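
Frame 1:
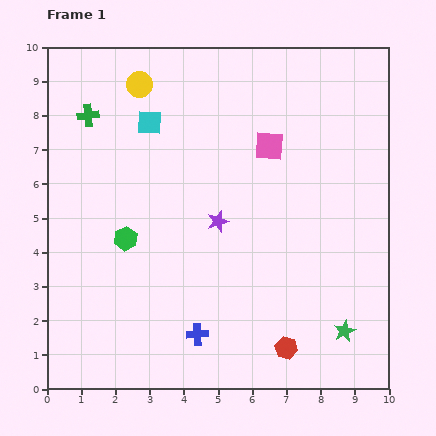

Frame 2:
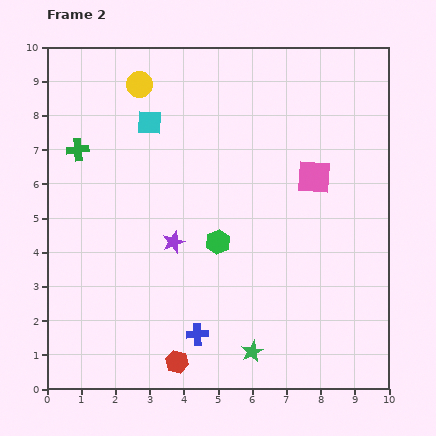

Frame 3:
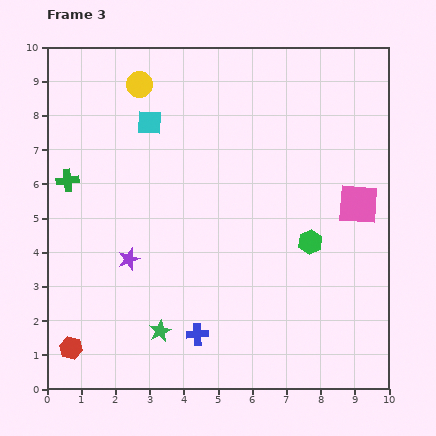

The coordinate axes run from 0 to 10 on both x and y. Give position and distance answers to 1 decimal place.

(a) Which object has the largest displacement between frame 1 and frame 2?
the red hexagon

(moved 3.2; next 2.8)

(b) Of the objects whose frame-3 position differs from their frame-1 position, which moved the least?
the green cross

(moved 2.0)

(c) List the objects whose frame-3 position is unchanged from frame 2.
the yellow circle, the cyan square, the blue cross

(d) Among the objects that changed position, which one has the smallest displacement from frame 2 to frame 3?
the green cross

(moved 0.9)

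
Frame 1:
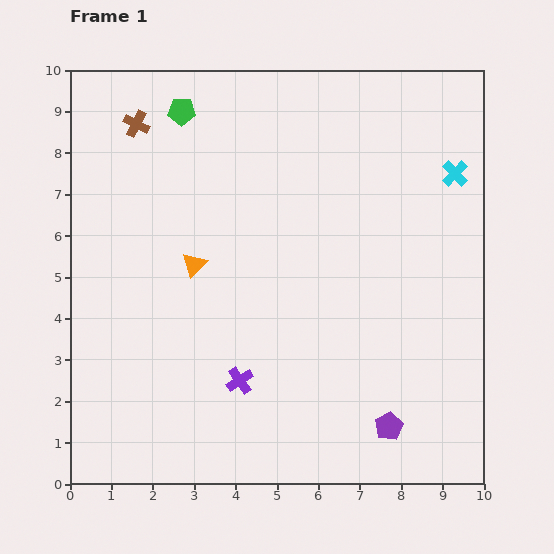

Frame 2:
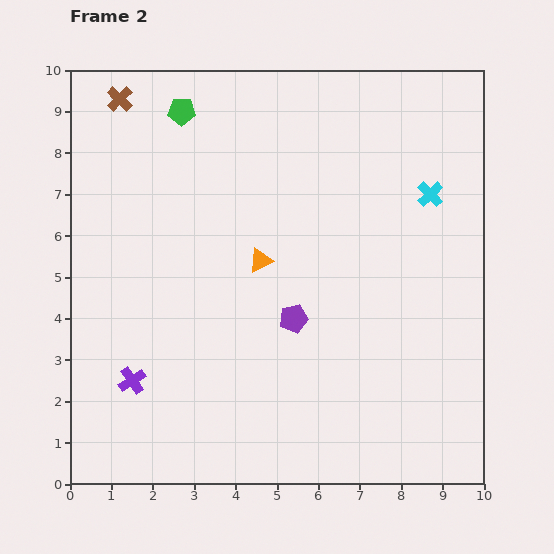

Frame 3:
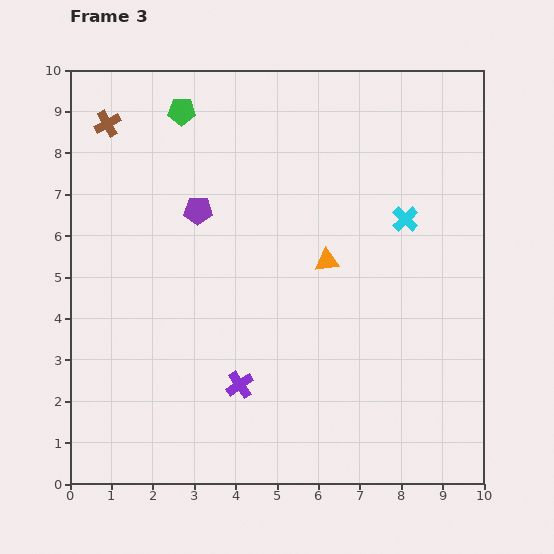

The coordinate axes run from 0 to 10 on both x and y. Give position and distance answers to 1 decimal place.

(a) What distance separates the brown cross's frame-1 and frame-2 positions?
0.7

The brown cross moved from (1.6, 8.7) to (1.2, 9.3), a distance of √(0.4² + 0.6²) ≈ 0.7.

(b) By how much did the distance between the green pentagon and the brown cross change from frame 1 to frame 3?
+0.7

Distance in frame 1: 1.1. Distance in frame 3: 1.8.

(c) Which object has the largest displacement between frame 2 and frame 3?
the purple pentagon

(moved 3.5; next 2.6)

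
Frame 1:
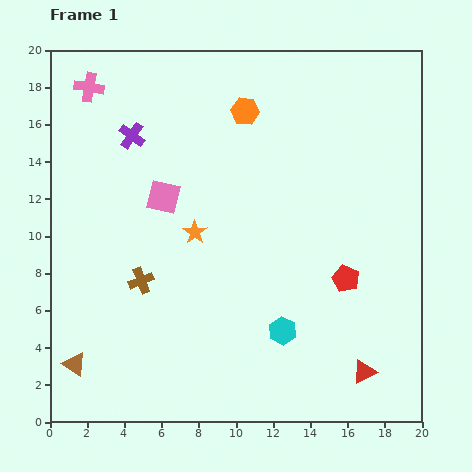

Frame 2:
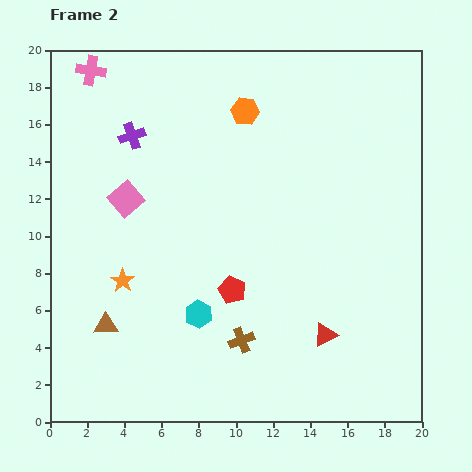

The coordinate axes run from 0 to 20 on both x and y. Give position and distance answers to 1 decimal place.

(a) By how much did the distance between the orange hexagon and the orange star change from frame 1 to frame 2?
+4.2

Distance in frame 1: 7.0. Distance in frame 2: 11.2.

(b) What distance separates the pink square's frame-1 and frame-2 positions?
2.0

The pink square moved from (6.1, 12.1) to (4.1, 12.0), a distance of √(2.0² + 0.1²) ≈ 2.0.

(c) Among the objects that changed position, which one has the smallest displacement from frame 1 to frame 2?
the pink cross

(moved 0.9)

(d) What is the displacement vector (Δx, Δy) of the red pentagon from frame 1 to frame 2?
(-6.1, -0.6)

The red pentagon was at (15.9, 7.7) in frame 1 and (9.8, 7.1) in frame 2.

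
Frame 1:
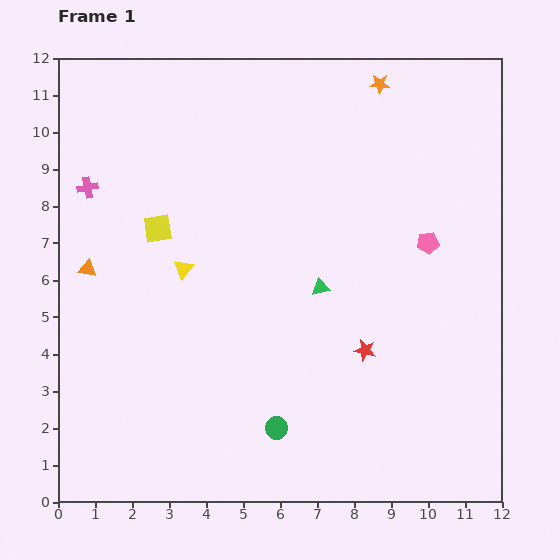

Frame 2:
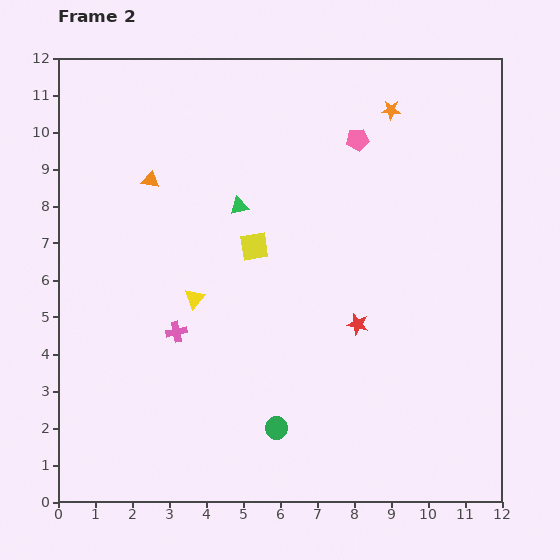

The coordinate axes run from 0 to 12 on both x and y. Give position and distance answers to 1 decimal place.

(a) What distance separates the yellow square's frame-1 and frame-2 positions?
2.6

The yellow square moved from (2.7, 7.4) to (5.3, 6.9), a distance of √(2.6² + 0.5²) ≈ 2.6.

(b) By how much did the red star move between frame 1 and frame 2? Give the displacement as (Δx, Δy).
(-0.2, 0.7)

The red star was at (8.3, 4.1) in frame 1 and (8.1, 4.8) in frame 2.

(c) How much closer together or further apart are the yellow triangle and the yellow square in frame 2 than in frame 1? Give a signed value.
+0.8

Distance in frame 1: 1.3. Distance in frame 2: 2.1.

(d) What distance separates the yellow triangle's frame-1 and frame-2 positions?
0.9

The yellow triangle moved from (3.4, 6.3) to (3.7, 5.5), a distance of √(0.3² + 0.8²) ≈ 0.9.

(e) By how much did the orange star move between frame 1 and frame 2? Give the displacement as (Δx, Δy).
(0.3, -0.7)

The orange star was at (8.7, 11.3) in frame 1 and (9.0, 10.6) in frame 2.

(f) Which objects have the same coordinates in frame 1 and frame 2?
the green circle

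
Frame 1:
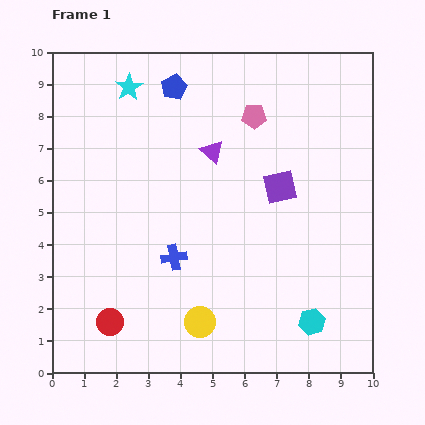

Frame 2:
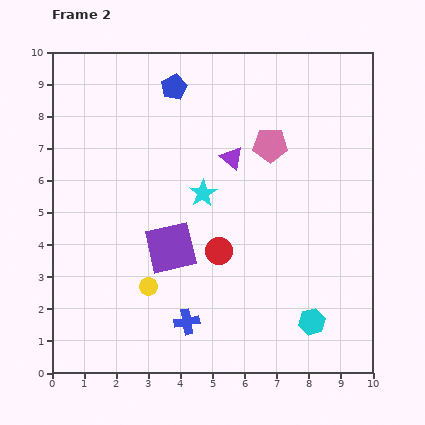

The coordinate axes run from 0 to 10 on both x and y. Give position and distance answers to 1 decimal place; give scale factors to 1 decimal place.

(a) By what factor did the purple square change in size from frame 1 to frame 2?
1.5×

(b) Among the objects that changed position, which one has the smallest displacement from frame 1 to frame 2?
the purple triangle

(moved 0.6)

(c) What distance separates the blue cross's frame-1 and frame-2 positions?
2.0

The blue cross moved from (3.8, 3.6) to (4.2, 1.6), a distance of √(0.4² + 2.0²) ≈ 2.0.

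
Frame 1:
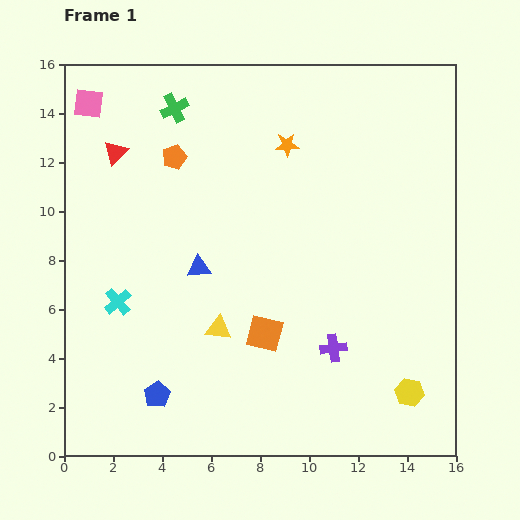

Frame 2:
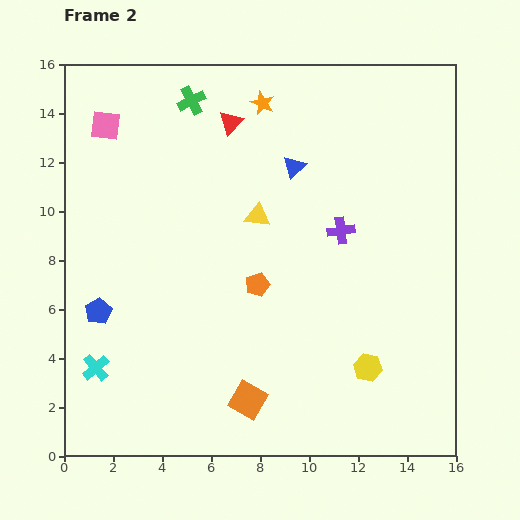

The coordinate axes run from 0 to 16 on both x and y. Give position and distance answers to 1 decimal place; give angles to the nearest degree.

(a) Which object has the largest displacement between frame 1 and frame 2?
the orange pentagon

(moved 6.2; next 5.7)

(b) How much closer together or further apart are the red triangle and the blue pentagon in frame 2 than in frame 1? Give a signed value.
-0.6

Distance in frame 1: 10.0. Distance in frame 2: 9.4.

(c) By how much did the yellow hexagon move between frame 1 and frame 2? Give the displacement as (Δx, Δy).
(-1.7, 1.0)

The yellow hexagon was at (14.1, 2.6) in frame 1 and (12.4, 3.6) in frame 2.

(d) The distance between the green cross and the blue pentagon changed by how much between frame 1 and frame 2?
-2.3

Distance in frame 1: 11.7. Distance in frame 2: 9.4.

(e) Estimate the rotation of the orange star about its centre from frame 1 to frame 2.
27° clockwise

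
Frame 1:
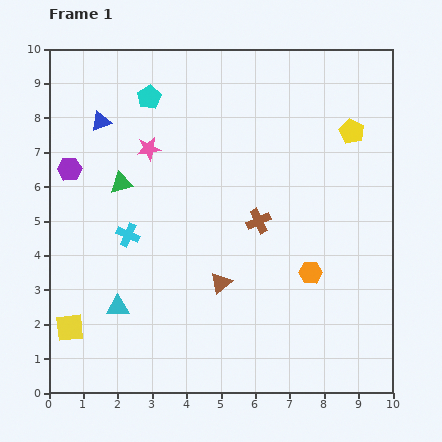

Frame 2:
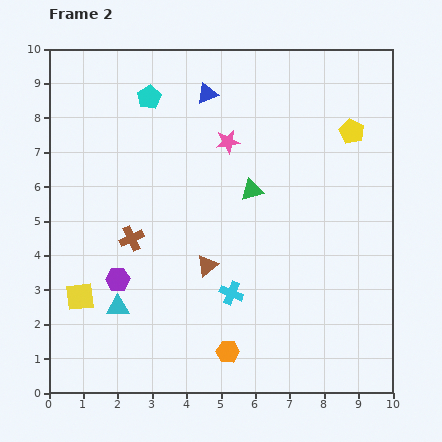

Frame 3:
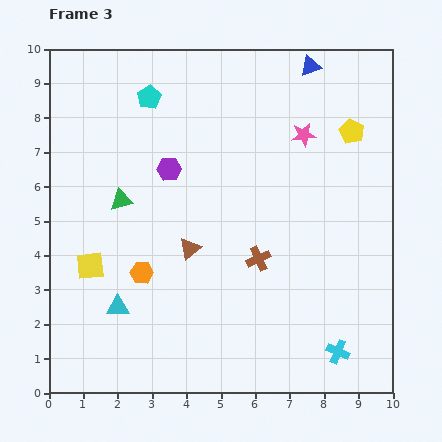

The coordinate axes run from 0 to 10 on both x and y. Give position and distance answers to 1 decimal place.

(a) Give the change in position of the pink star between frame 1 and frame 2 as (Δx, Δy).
(2.3, 0.2)

The pink star was at (2.9, 7.1) in frame 1 and (5.2, 7.3) in frame 2.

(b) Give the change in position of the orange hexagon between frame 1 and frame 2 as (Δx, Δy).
(-2.4, -2.3)

The orange hexagon was at (7.6, 3.5) in frame 1 and (5.2, 1.2) in frame 2.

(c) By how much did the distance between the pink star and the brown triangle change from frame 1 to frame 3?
+0.3

Distance in frame 1: 4.4. Distance in frame 3: 4.7.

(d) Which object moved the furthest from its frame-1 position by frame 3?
the cyan cross

(moved 7.0; next 6.3)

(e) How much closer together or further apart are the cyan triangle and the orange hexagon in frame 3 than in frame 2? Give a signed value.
-2.3

Distance in frame 2: 3.5. Distance in frame 3: 1.2.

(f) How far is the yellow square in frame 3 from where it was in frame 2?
0.9

The yellow square moved from (0.9, 2.8) to (1.2, 3.7), a distance of √(0.3² + 0.9²) ≈ 0.9.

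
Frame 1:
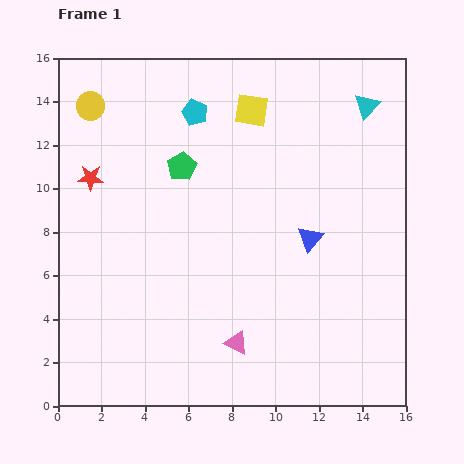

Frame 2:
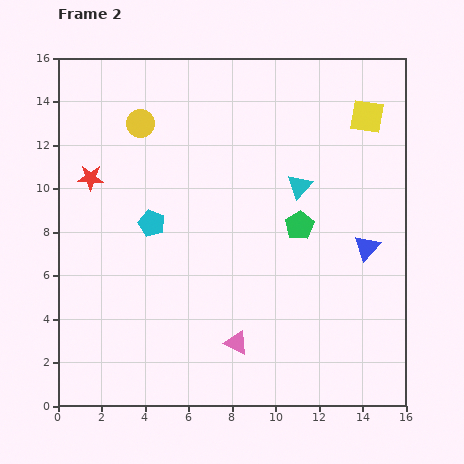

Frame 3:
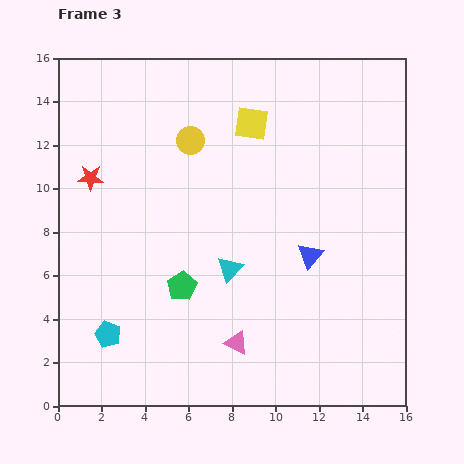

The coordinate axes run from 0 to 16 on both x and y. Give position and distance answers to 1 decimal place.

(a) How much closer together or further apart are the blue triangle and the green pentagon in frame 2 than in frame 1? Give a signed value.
-3.5

Distance in frame 1: 6.8. Distance in frame 2: 3.3.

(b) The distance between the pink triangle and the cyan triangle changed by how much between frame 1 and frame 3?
-9.0

Distance in frame 1: 12.4. Distance in frame 3: 3.4.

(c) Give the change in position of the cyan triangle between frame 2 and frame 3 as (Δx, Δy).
(-3.2, -3.8)

The cyan triangle was at (11.1, 10.1) in frame 2 and (7.9, 6.3) in frame 3.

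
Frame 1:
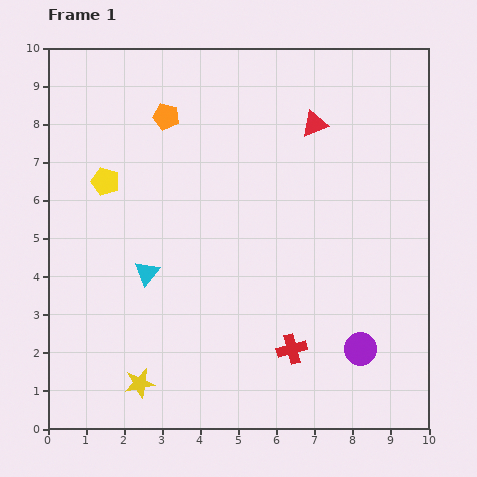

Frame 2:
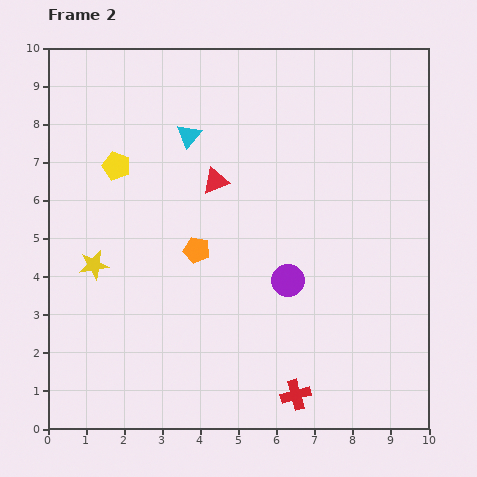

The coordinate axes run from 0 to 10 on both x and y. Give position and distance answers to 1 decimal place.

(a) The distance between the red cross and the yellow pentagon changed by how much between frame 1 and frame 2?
+1.0

Distance in frame 1: 6.6. Distance in frame 2: 7.6.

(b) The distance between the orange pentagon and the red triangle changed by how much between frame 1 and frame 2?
-2.0

Distance in frame 1: 3.9. Distance in frame 2: 1.9.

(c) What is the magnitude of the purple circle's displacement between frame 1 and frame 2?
2.6

The purple circle moved from (8.2, 2.1) to (6.3, 3.9), a distance of √(1.9² + 1.8²) ≈ 2.6.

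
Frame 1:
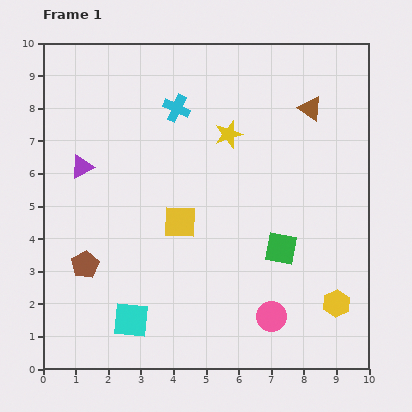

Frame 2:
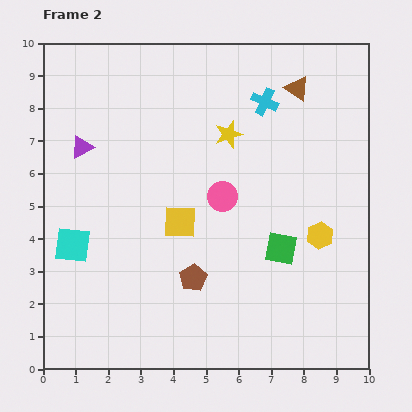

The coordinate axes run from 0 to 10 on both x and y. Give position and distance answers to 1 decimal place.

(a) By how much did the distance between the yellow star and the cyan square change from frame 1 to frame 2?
-0.5

Distance in frame 1: 6.4. Distance in frame 2: 5.9.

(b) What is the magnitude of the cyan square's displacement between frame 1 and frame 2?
2.9

The cyan square moved from (2.7, 1.5) to (0.9, 3.8), a distance of √(1.8² + 2.3²) ≈ 2.9.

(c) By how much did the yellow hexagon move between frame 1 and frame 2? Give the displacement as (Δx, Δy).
(-0.5, 2.1)

The yellow hexagon was at (9.0, 2.0) in frame 1 and (8.5, 4.1) in frame 2.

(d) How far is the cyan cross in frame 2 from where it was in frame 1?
2.7

The cyan cross moved from (4.1, 8.0) to (6.8, 8.2), a distance of √(2.7² + 0.2²) ≈ 2.7.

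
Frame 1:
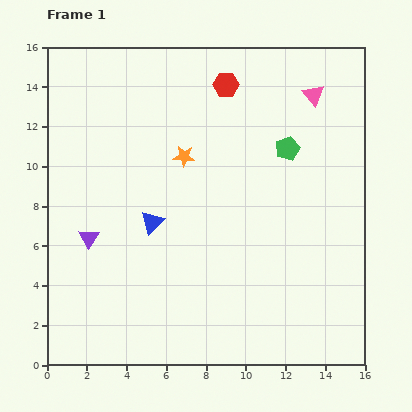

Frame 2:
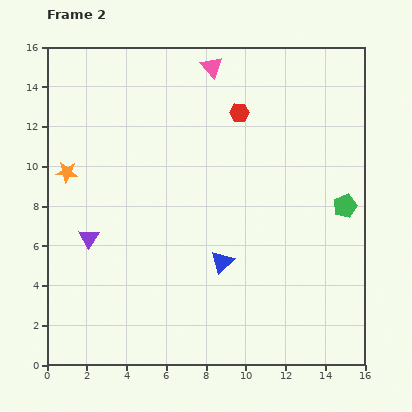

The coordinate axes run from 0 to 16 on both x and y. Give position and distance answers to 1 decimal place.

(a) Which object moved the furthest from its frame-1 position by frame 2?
the orange star

(moved 6.0; next 5.3)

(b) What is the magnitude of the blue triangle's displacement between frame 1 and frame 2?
4.0

The blue triangle moved from (5.3, 7.2) to (8.8, 5.2), a distance of √(3.5² + 2.0²) ≈ 4.0.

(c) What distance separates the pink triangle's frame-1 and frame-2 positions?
5.3

The pink triangle moved from (13.4, 13.6) to (8.3, 15.0), a distance of √(5.1² + 1.4²) ≈ 5.3.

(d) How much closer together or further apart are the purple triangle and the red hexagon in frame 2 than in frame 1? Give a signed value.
-0.4

Distance in frame 1: 10.3. Distance in frame 2: 9.9.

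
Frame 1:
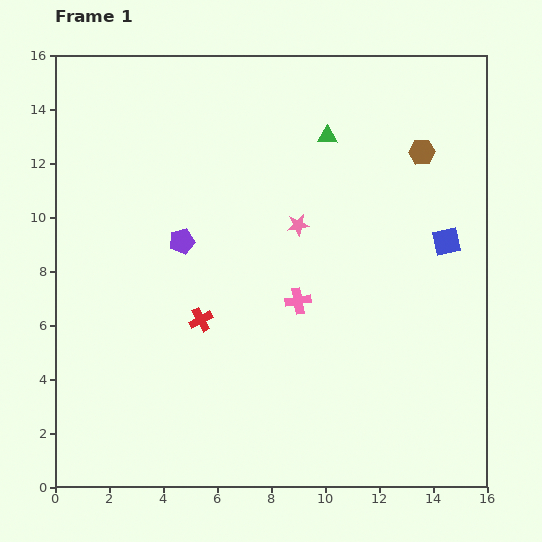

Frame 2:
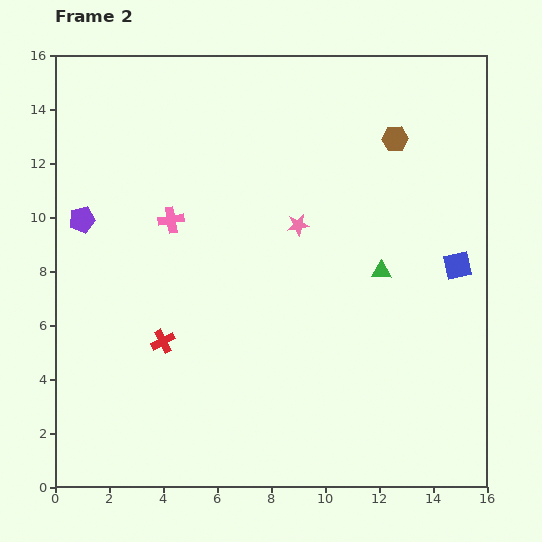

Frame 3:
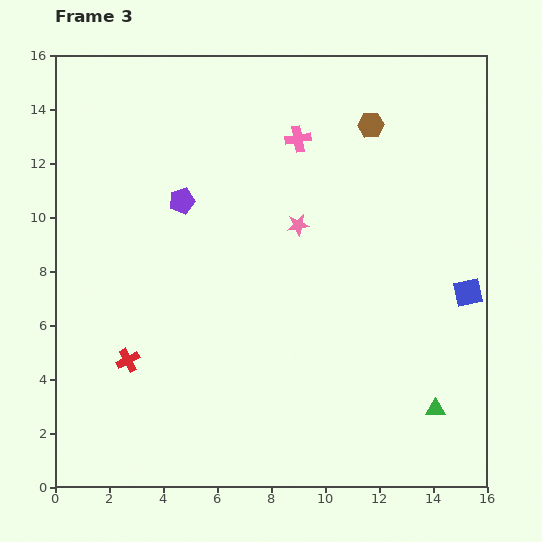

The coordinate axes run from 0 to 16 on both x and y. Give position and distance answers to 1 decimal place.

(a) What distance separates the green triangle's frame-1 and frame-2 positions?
5.4

The green triangle moved from (10.1, 13.0) to (12.1, 8.0), a distance of √(2.0² + 5.0²) ≈ 5.4.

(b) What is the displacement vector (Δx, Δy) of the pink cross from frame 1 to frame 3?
(0.0, 6.0)

The pink cross was at (9.0, 6.9) in frame 1 and (9.0, 12.9) in frame 3.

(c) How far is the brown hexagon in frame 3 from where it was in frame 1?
2.1

The brown hexagon moved from (13.6, 12.4) to (11.7, 13.4), a distance of √(1.9² + 1.0²) ≈ 2.1.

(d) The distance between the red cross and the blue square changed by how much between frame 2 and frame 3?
+1.5

Distance in frame 2: 11.3. Distance in frame 3: 12.8.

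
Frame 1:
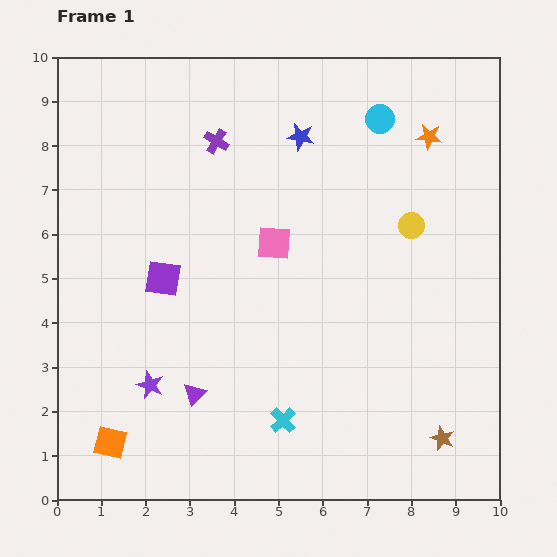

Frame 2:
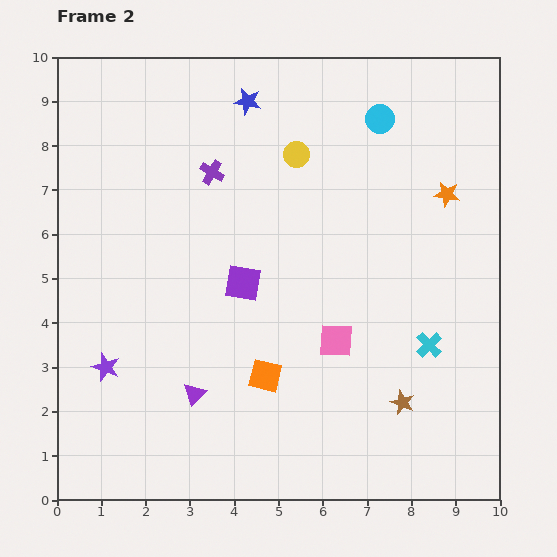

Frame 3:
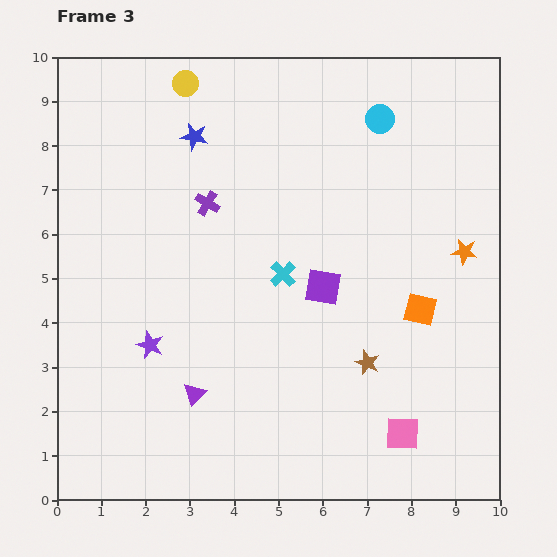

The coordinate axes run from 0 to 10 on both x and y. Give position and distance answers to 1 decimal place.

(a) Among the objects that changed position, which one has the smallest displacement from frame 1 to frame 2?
the purple cross

(moved 0.7)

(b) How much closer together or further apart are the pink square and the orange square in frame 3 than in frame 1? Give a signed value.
-3.0

Distance in frame 1: 5.8. Distance in frame 3: 2.8.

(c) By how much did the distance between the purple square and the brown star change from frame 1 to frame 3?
-5.3

Distance in frame 1: 7.3. Distance in frame 3: 2.0.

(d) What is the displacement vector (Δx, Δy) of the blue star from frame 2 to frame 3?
(-1.2, -0.8)

The blue star was at (4.3, 9.0) in frame 2 and (3.1, 8.2) in frame 3.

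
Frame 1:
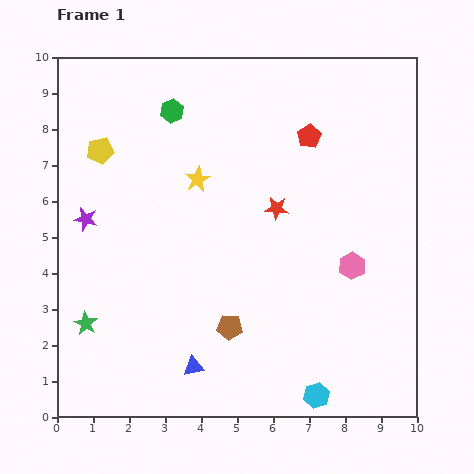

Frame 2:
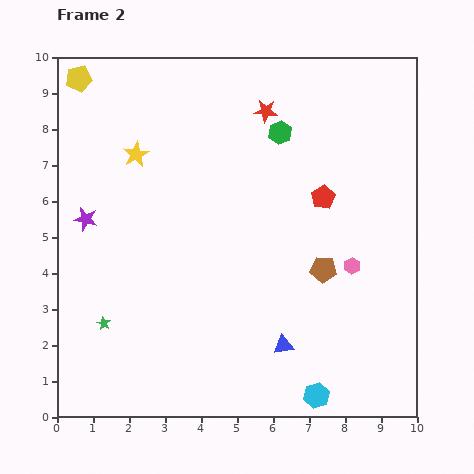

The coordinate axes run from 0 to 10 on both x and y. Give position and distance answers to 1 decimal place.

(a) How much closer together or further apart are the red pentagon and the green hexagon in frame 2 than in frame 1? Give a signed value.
-1.7

Distance in frame 1: 3.9. Distance in frame 2: 2.2.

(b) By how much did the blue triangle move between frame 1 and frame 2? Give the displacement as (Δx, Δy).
(2.5, 0.6)

The blue triangle was at (3.8, 1.4) in frame 1 and (6.3, 2.0) in frame 2.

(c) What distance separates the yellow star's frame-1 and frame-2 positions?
1.8

The yellow star moved from (3.9, 6.6) to (2.2, 7.3), a distance of √(1.7² + 0.7²) ≈ 1.8.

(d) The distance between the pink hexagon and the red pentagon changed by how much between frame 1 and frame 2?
-1.7

Distance in frame 1: 3.8. Distance in frame 2: 2.1.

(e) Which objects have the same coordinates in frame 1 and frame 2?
the pink hexagon, the cyan hexagon, the purple star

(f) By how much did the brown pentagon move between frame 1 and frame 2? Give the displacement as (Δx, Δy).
(2.6, 1.6)

The brown pentagon was at (4.8, 2.5) in frame 1 and (7.4, 4.1) in frame 2.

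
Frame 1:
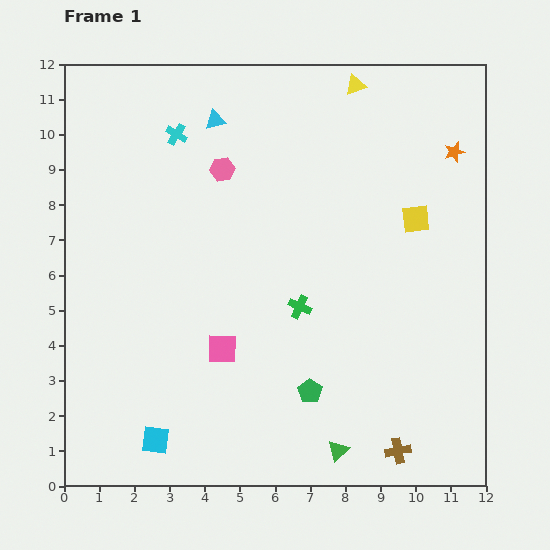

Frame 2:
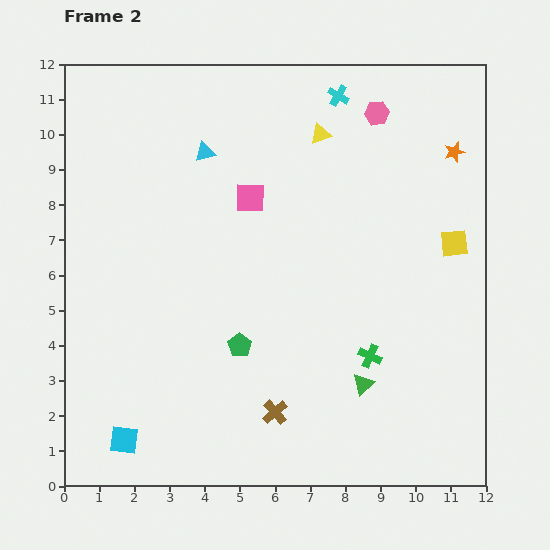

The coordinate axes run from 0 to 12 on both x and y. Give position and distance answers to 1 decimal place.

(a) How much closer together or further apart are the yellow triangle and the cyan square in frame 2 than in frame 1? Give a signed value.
-1.3

Distance in frame 1: 11.6. Distance in frame 2: 10.3.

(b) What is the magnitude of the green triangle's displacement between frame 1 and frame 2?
2.0

The green triangle moved from (7.8, 1.0) to (8.5, 2.9), a distance of √(0.7² + 1.9²) ≈ 2.0.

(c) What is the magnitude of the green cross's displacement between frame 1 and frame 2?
2.4

The green cross moved from (6.7, 5.1) to (8.7, 3.7), a distance of √(2.0² + 1.4²) ≈ 2.4.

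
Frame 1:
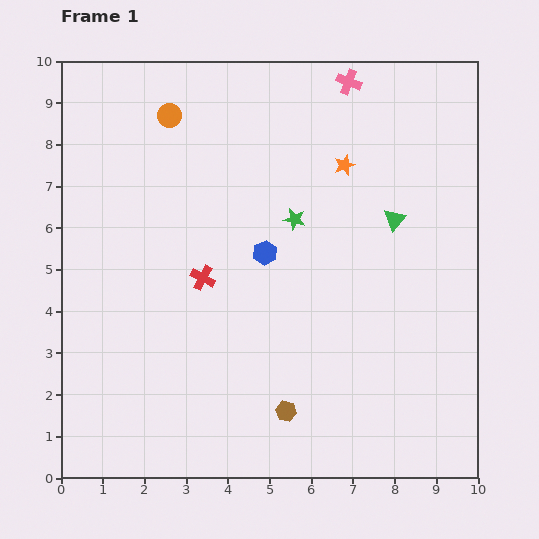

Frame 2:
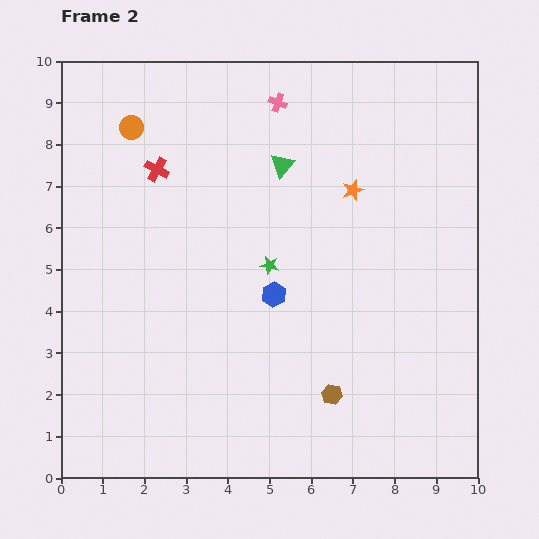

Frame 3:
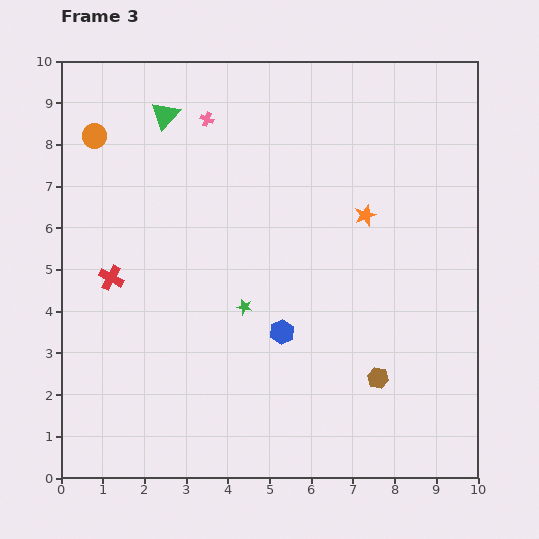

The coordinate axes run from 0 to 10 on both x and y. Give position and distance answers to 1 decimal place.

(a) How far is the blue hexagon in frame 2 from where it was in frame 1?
1.0

The blue hexagon moved from (4.9, 5.4) to (5.1, 4.4), a distance of √(0.2² + 1.0²) ≈ 1.0.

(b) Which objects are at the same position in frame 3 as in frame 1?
none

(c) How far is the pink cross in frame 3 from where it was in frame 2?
1.7

The pink cross moved from (5.2, 9.0) to (3.5, 8.6), a distance of √(1.7² + 0.4²) ≈ 1.7.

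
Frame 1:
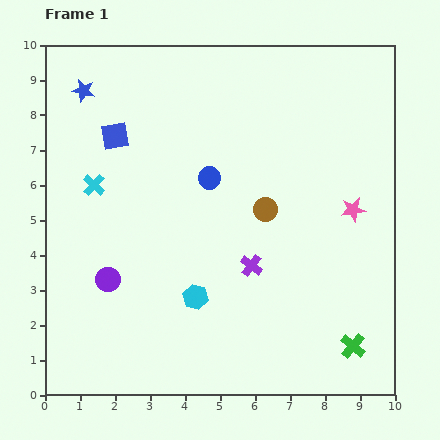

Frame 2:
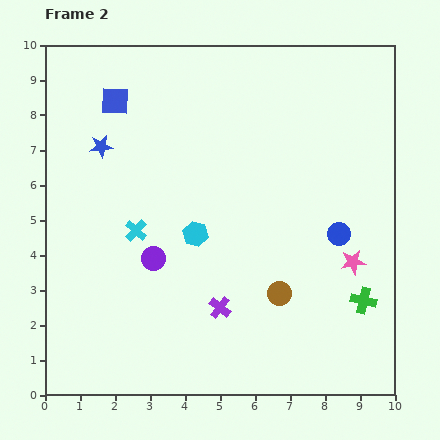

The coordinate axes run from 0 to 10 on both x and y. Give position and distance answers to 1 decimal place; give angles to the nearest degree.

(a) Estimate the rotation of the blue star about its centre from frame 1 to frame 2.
22° counter-clockwise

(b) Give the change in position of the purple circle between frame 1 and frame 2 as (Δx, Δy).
(1.3, 0.6)

The purple circle was at (1.8, 3.3) in frame 1 and (3.1, 3.9) in frame 2.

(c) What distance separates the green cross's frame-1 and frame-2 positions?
1.3

The green cross moved from (8.8, 1.4) to (9.1, 2.7), a distance of √(0.3² + 1.3²) ≈ 1.3.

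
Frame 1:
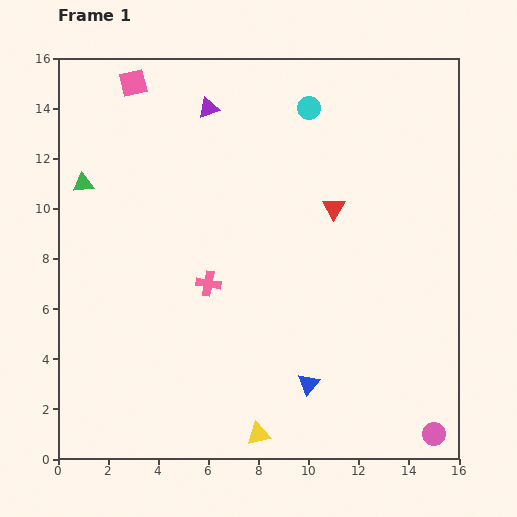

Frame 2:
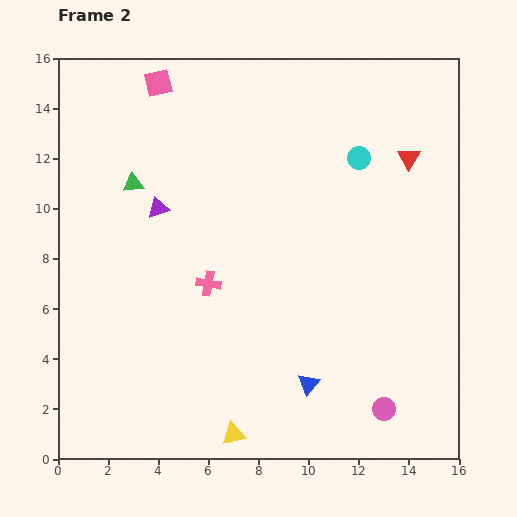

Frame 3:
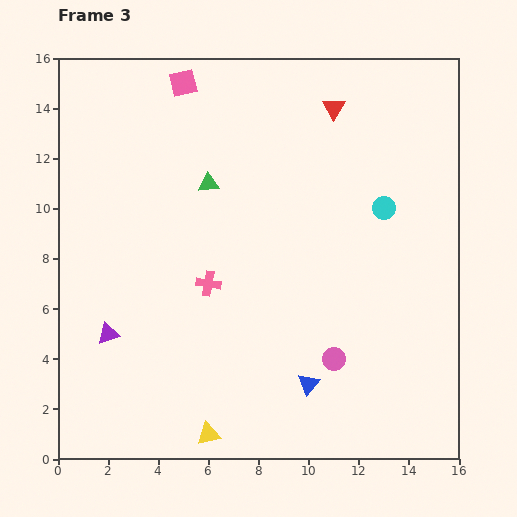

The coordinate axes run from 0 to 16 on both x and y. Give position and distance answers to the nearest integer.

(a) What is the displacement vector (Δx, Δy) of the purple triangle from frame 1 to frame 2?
(-2, -4)

The purple triangle was at (6, 14) in frame 1 and (4, 10) in frame 2.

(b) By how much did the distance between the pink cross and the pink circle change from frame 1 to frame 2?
-2

Distance in frame 1: 11. Distance in frame 2: 9.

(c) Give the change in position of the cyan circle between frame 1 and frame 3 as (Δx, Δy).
(3, -4)

The cyan circle was at (10, 14) in frame 1 and (13, 10) in frame 3.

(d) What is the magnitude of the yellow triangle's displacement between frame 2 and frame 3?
1

The yellow triangle moved from (7, 1) to (6, 1), a distance of √(1² + 0²) ≈ 1.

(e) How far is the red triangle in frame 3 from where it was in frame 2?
4

The red triangle moved from (14, 12) to (11, 14), a distance of √(3² + 2²) ≈ 4.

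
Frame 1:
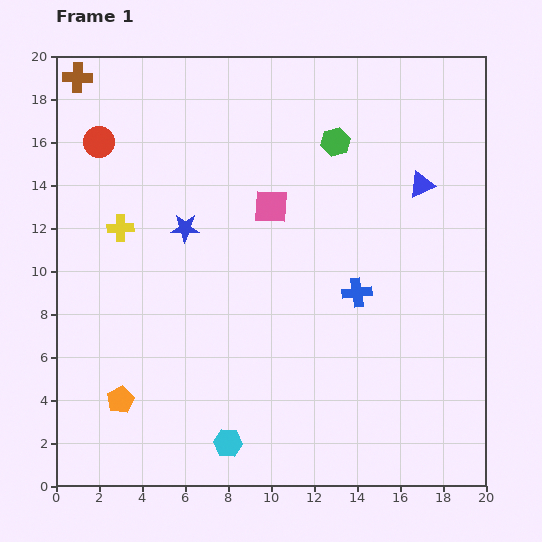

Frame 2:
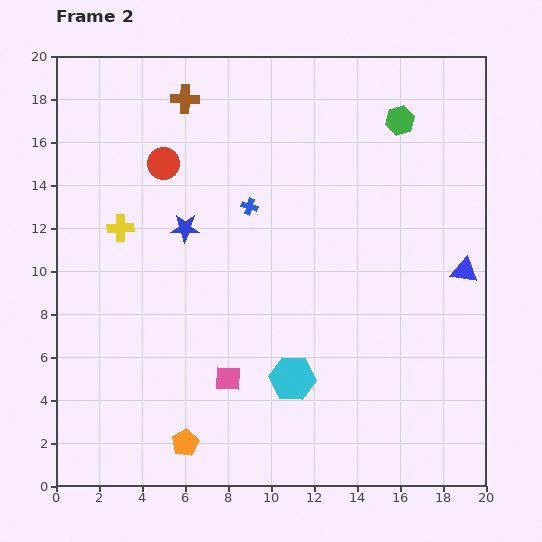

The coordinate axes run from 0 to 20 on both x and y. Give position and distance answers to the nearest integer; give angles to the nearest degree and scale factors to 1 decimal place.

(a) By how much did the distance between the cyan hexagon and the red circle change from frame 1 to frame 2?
-3

Distance in frame 1: 15. Distance in frame 2: 12.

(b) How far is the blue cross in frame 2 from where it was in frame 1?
6

The blue cross moved from (14, 9) to (9, 13), a distance of √(5² + 4²) ≈ 6.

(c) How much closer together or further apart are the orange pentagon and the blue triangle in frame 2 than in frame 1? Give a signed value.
-2

Distance in frame 1: 17. Distance in frame 2: 15.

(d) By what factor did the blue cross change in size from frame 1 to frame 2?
0.6×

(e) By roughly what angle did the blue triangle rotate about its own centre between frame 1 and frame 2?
34° clockwise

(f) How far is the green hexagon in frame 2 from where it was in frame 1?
3

The green hexagon moved from (13, 16) to (16, 17), a distance of √(3² + 1²) ≈ 3.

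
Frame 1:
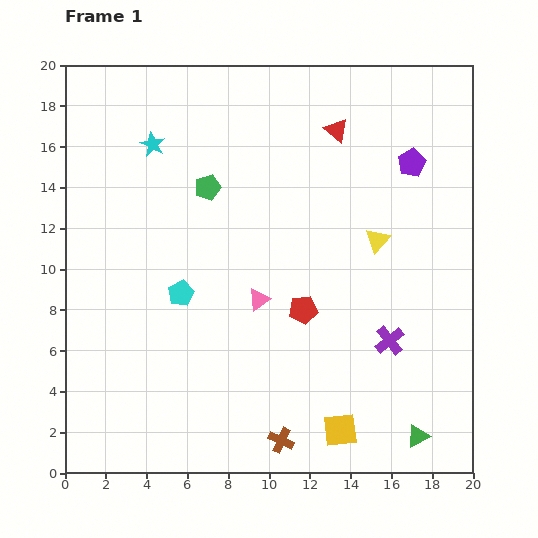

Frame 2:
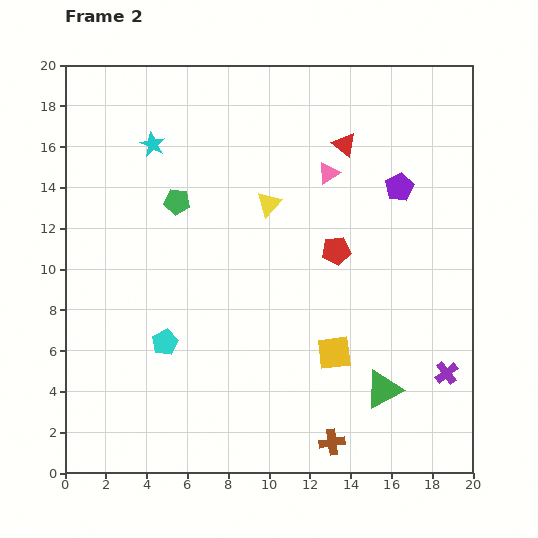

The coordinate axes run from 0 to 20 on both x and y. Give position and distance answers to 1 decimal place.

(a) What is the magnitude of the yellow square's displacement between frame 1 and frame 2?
3.8

The yellow square moved from (13.5, 2.1) to (13.2, 5.9), a distance of √(0.3² + 3.8²) ≈ 3.8.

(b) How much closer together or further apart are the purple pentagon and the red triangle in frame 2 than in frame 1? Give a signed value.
-0.6

Distance in frame 1: 4.0. Distance in frame 2: 3.4.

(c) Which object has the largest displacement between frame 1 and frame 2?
the pink triangle

(moved 7.1; next 5.6)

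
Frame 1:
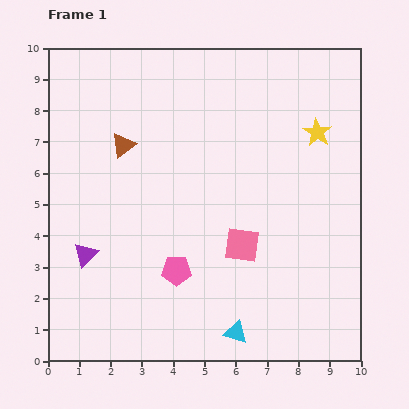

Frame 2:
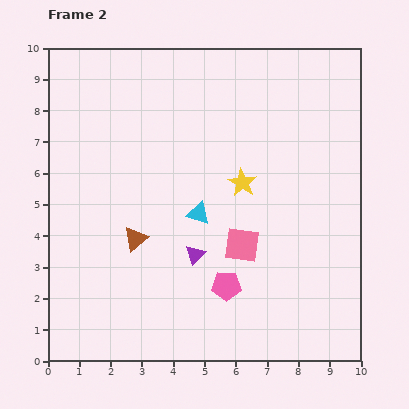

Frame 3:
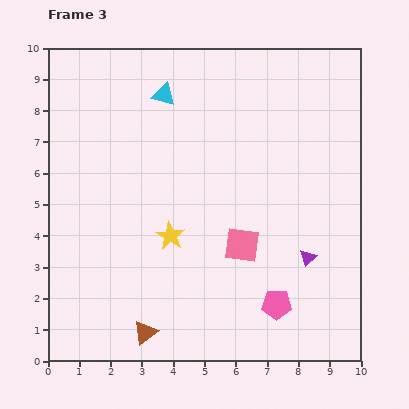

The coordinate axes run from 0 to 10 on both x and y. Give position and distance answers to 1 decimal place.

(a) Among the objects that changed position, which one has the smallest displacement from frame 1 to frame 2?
the pink pentagon

(moved 1.7)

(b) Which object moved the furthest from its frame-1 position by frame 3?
the cyan triangle

(moved 7.9; next 7.1)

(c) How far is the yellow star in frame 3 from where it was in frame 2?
2.9

The yellow star moved from (6.2, 5.7) to (3.9, 4.0), a distance of √(2.3² + 1.7²) ≈ 2.9.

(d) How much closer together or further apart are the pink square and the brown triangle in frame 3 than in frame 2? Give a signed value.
+0.8

Distance in frame 2: 3.4. Distance in frame 3: 4.2.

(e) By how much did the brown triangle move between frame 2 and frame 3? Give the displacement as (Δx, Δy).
(0.3, -3.0)

The brown triangle was at (2.8, 3.9) in frame 2 and (3.1, 0.9) in frame 3.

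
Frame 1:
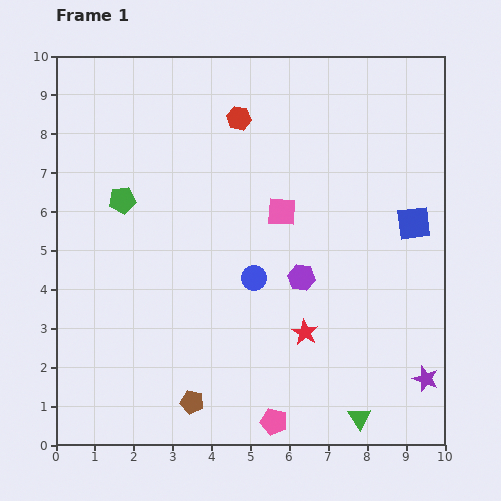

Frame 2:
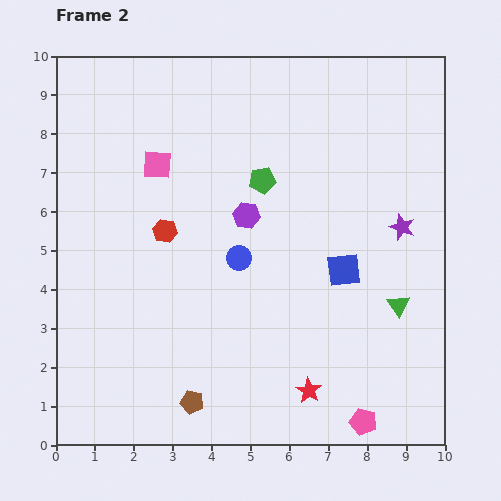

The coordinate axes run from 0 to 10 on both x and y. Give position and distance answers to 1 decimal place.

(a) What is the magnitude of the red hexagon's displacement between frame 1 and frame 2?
3.5

The red hexagon moved from (4.7, 8.4) to (2.8, 5.5), a distance of √(1.9² + 2.9²) ≈ 3.5.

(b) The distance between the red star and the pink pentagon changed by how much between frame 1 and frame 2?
-0.8

Distance in frame 1: 2.4. Distance in frame 2: 1.6.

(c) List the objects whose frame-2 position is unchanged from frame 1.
the brown pentagon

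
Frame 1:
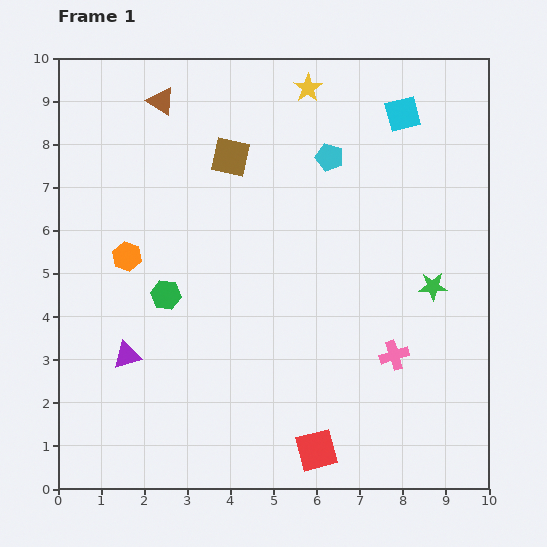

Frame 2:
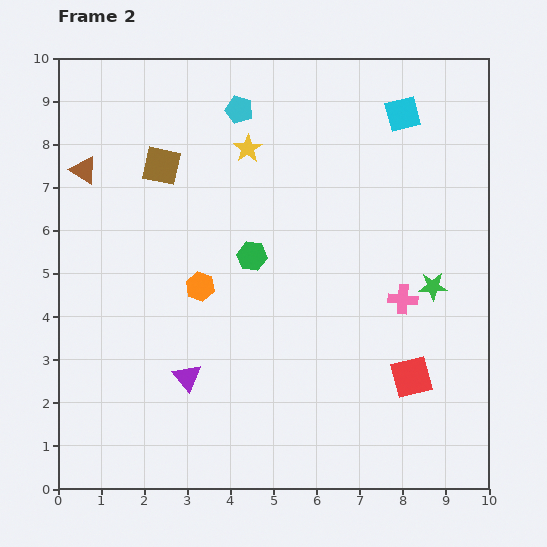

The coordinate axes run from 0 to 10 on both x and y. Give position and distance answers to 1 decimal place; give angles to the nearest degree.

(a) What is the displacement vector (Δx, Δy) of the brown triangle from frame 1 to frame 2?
(-1.8, -1.6)

The brown triangle was at (2.4, 9.0) in frame 1 and (0.6, 7.4) in frame 2.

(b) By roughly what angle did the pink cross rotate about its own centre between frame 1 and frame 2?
22° clockwise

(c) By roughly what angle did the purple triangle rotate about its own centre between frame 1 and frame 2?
53° counter-clockwise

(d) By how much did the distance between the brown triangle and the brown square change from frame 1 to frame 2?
-0.3

Distance in frame 1: 2.1. Distance in frame 2: 1.8.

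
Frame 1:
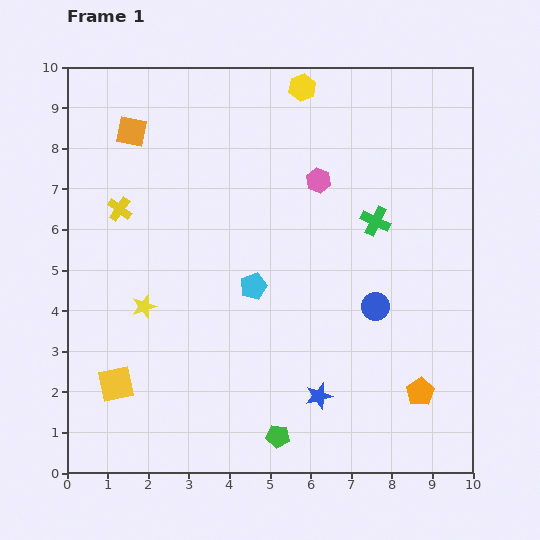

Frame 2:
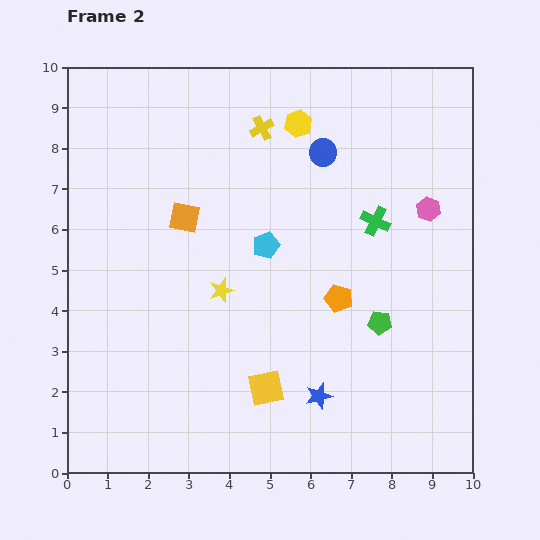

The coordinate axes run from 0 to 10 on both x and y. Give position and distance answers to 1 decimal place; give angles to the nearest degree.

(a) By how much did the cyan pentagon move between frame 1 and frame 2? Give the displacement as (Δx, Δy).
(0.3, 1.0)

The cyan pentagon was at (4.6, 4.6) in frame 1 and (4.9, 5.6) in frame 2.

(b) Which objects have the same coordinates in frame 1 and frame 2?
the blue star, the green cross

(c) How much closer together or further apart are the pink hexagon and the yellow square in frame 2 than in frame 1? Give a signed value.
-1.2

Distance in frame 1: 7.1. Distance in frame 2: 5.9.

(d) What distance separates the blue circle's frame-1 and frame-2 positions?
4.0

The blue circle moved from (7.6, 4.1) to (6.3, 7.9), a distance of √(1.3² + 3.8²) ≈ 4.0.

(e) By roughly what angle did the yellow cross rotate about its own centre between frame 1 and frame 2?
26° clockwise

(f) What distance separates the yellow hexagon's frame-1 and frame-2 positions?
0.9

The yellow hexagon moved from (5.8, 9.5) to (5.7, 8.6), a distance of √(0.1² + 0.9²) ≈ 0.9.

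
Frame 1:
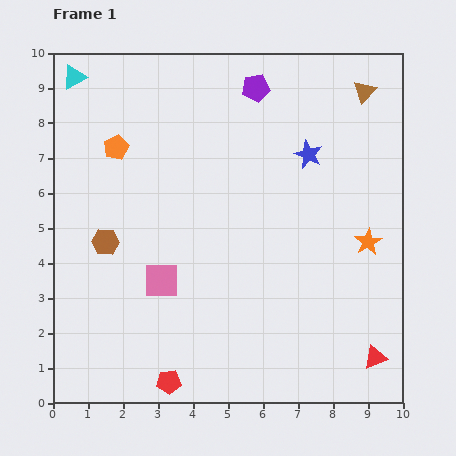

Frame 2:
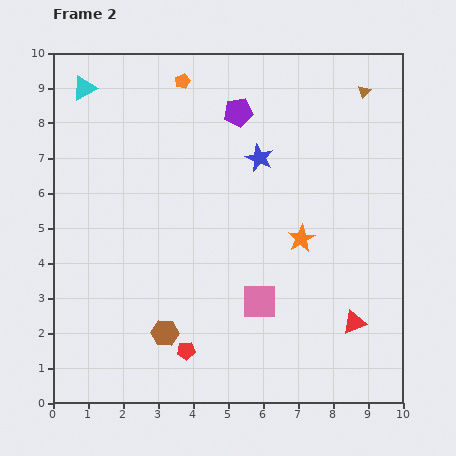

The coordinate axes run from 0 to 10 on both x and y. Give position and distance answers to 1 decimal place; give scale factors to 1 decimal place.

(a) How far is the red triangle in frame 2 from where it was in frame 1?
1.2

The red triangle moved from (9.2, 1.3) to (8.6, 2.3), a distance of √(0.6² + 1.0²) ≈ 1.2.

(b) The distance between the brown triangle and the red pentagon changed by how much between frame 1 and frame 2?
-1.0

Distance in frame 1: 10.0. Distance in frame 2: 9.0.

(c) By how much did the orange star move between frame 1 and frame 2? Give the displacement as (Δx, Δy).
(-1.9, 0.1)

The orange star was at (9.0, 4.6) in frame 1 and (7.1, 4.7) in frame 2.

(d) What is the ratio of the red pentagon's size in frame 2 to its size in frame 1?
0.7×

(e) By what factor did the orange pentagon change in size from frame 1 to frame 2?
0.6×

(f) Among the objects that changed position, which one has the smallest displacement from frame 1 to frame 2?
the cyan triangle

(moved 0.4)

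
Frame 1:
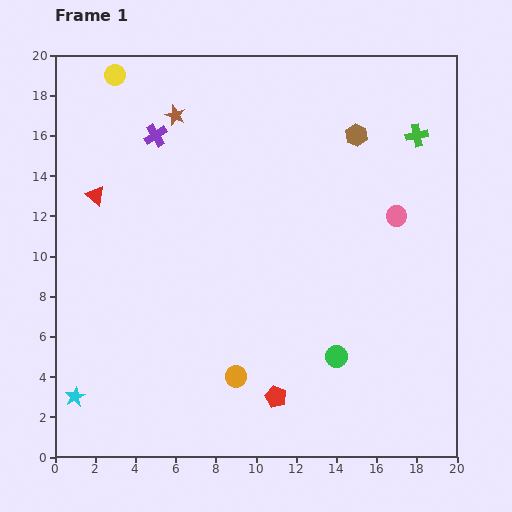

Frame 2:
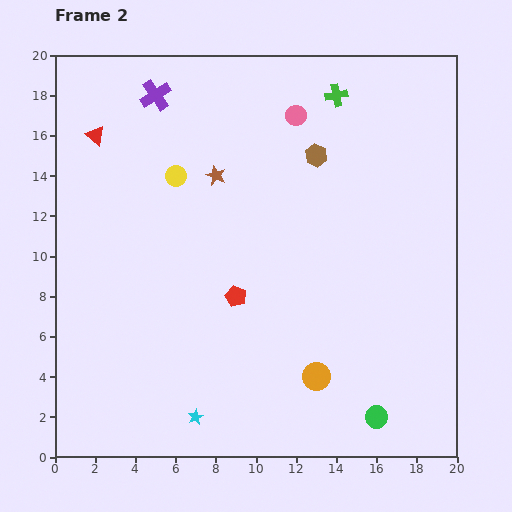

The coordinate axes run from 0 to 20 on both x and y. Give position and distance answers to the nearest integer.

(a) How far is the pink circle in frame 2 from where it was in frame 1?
7

The pink circle moved from (17, 12) to (12, 17), a distance of √(5² + 5²) ≈ 7.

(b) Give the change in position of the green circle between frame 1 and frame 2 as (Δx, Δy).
(2, -3)

The green circle was at (14, 5) in frame 1 and (16, 2) in frame 2.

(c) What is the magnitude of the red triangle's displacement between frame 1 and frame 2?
3

The red triangle moved from (2, 13) to (2, 16), a distance of √(0² + 3²) ≈ 3.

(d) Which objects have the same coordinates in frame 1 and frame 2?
none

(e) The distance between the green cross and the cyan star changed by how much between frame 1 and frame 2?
-4

Distance in frame 1: 21. Distance in frame 2: 17.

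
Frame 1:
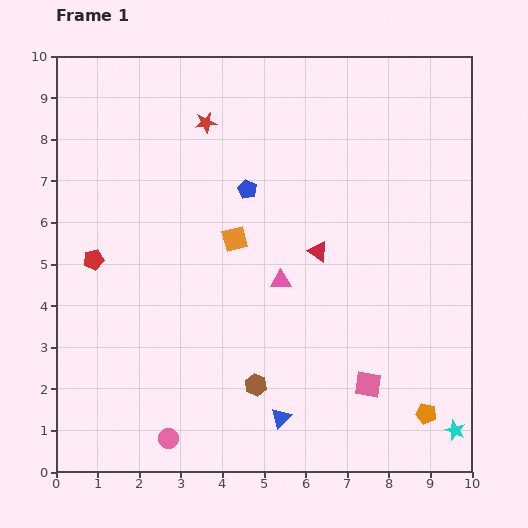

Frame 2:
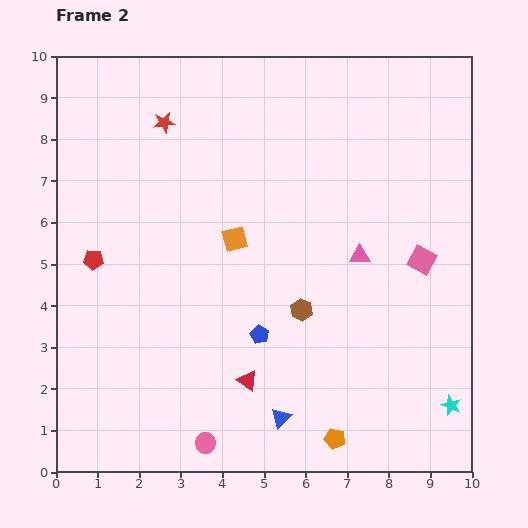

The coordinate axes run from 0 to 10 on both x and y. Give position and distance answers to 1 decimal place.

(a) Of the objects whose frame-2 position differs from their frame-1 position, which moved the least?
the cyan star

(moved 0.6)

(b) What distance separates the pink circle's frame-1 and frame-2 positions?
0.9

The pink circle moved from (2.7, 0.8) to (3.6, 0.7), a distance of √(0.9² + 0.1²) ≈ 0.9.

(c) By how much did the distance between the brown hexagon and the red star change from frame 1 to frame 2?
-0.8

Distance in frame 1: 6.4. Distance in frame 2: 5.6.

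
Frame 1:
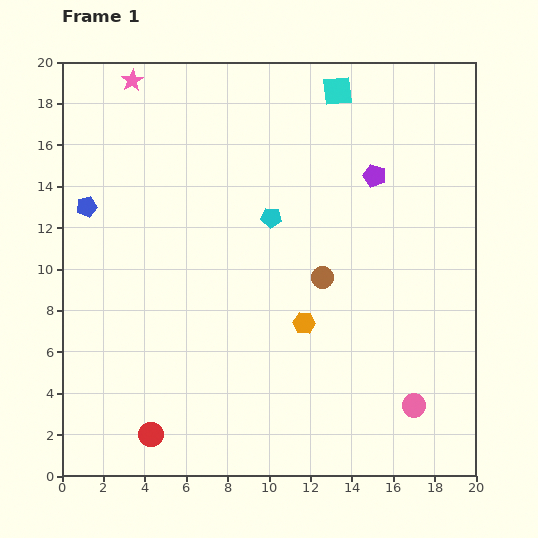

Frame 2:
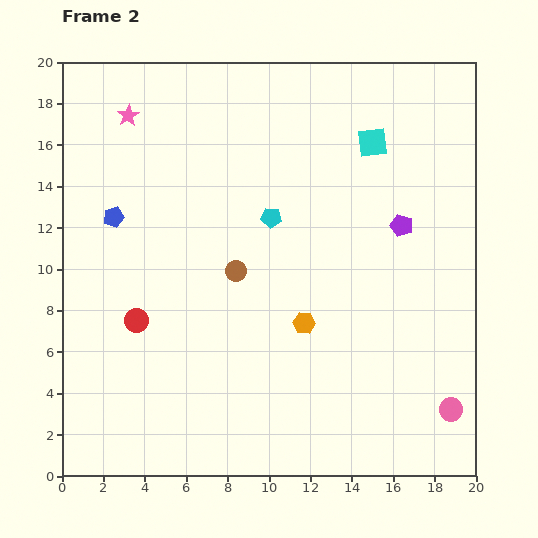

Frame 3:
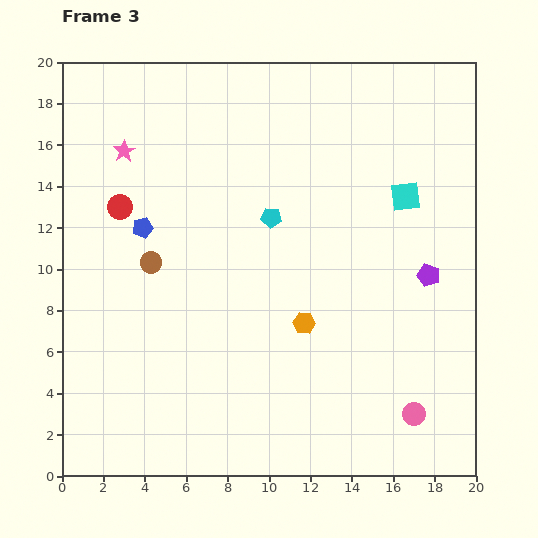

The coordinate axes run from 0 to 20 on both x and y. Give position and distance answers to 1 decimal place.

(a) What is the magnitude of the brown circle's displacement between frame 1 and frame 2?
4.2

The brown circle moved from (12.6, 9.6) to (8.4, 9.9), a distance of √(4.2² + 0.3²) ≈ 4.2.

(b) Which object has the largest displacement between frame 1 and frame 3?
the red circle

(moved 11.1; next 8.3)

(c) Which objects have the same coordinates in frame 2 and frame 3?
the cyan pentagon, the orange hexagon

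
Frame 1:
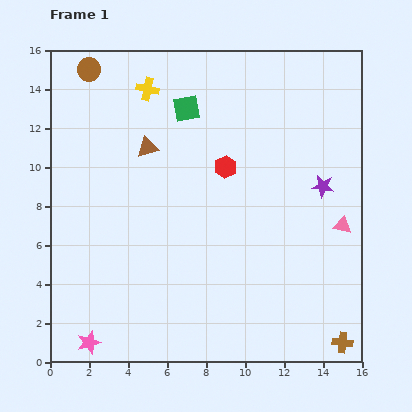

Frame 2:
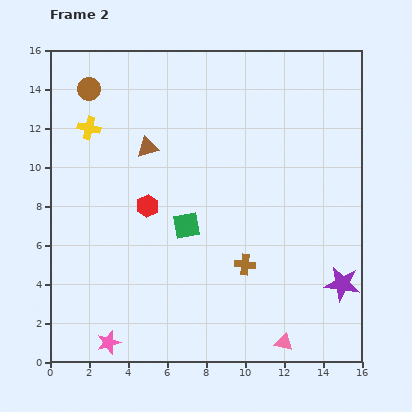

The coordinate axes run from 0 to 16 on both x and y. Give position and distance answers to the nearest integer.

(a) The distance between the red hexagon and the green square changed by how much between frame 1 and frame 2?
-2

Distance in frame 1: 4. Distance in frame 2: 2.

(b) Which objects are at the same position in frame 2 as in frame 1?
the brown triangle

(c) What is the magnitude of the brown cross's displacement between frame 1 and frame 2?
6

The brown cross moved from (15, 1) to (10, 5), a distance of √(5² + 4²) ≈ 6.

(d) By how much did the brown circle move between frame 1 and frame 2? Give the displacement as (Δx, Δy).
(0, -1)

The brown circle was at (2, 15) in frame 1 and (2, 14) in frame 2.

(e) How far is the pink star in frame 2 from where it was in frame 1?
1

The pink star moved from (2, 1) to (3, 1), a distance of √(1² + 0²) ≈ 1.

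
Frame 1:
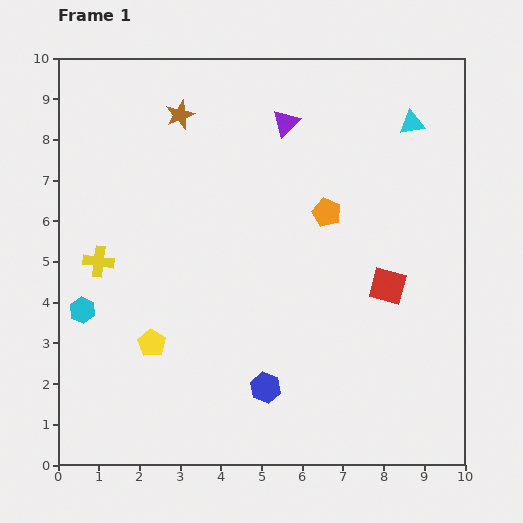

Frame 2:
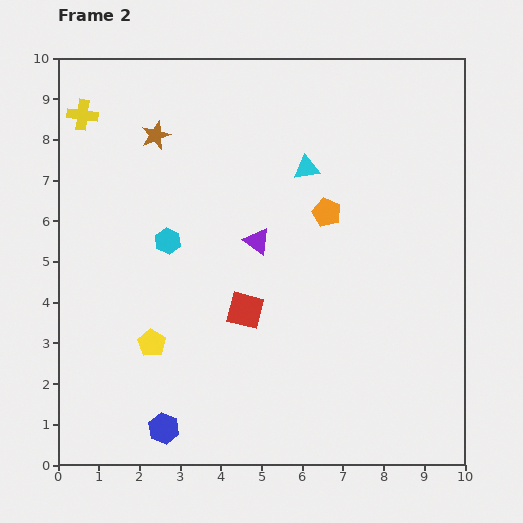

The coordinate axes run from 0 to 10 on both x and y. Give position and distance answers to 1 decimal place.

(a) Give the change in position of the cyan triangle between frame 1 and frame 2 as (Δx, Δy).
(-2.6, -1.1)

The cyan triangle was at (8.7, 8.4) in frame 1 and (6.1, 7.3) in frame 2.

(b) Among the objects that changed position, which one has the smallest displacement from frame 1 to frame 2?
the brown star

(moved 0.8)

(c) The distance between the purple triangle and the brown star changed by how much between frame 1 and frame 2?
+1.0

Distance in frame 1: 2.6. Distance in frame 2: 3.6.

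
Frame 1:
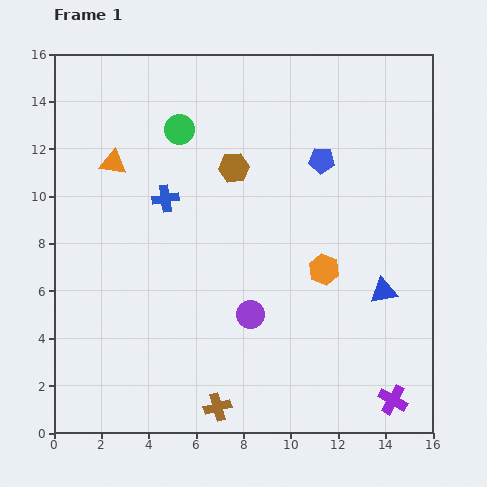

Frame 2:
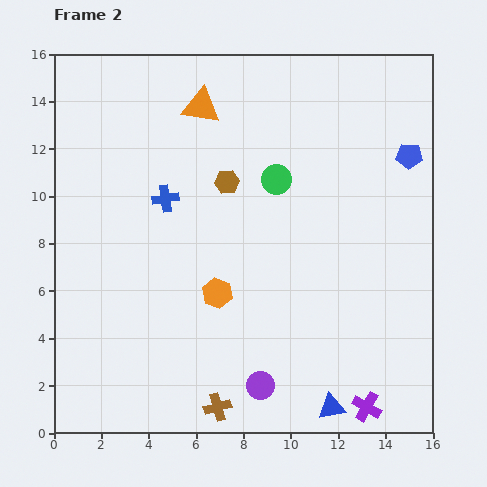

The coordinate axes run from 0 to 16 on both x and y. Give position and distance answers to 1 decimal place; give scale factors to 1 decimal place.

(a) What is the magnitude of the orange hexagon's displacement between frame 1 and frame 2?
4.6

The orange hexagon moved from (11.4, 6.9) to (6.9, 5.9), a distance of √(4.5² + 1.0²) ≈ 4.6.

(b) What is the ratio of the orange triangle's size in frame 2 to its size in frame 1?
1.4×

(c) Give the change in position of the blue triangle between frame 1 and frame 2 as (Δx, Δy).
(-2.2, -4.9)

The blue triangle was at (13.9, 6.0) in frame 1 and (11.7, 1.1) in frame 2.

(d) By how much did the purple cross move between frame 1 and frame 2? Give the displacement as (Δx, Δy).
(-1.1, -0.3)

The purple cross was at (14.3, 1.4) in frame 1 and (13.2, 1.1) in frame 2.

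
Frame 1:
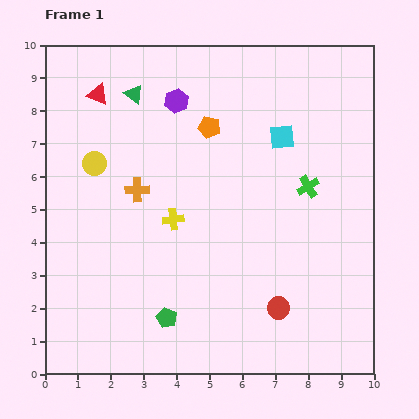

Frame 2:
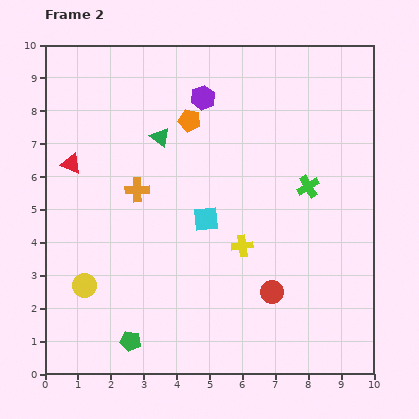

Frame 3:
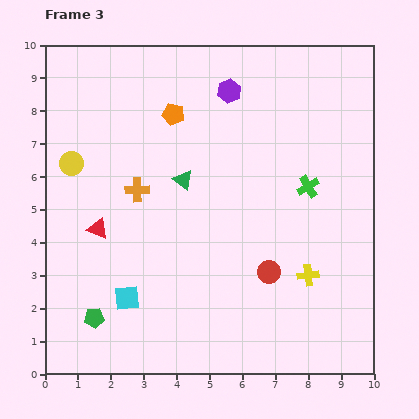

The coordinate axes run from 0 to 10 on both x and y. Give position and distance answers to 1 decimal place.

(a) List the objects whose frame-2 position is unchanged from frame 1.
the green cross, the orange cross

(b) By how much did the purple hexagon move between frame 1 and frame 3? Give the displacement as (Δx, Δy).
(1.6, 0.3)

The purple hexagon was at (4.0, 8.3) in frame 1 and (5.6, 8.6) in frame 3.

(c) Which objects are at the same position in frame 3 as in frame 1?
the green cross, the orange cross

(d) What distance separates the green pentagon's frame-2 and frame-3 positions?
1.3

The green pentagon moved from (2.6, 1.0) to (1.5, 1.7), a distance of √(1.1² + 0.7²) ≈ 1.3.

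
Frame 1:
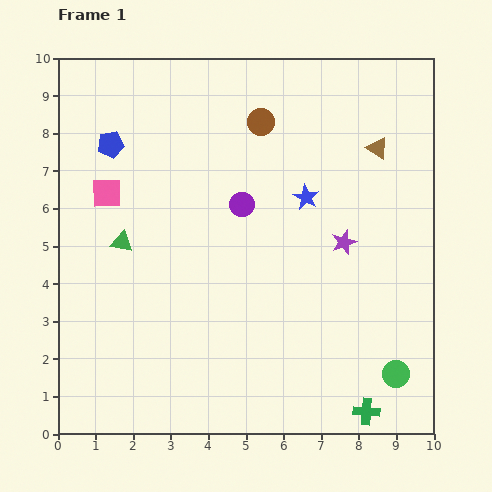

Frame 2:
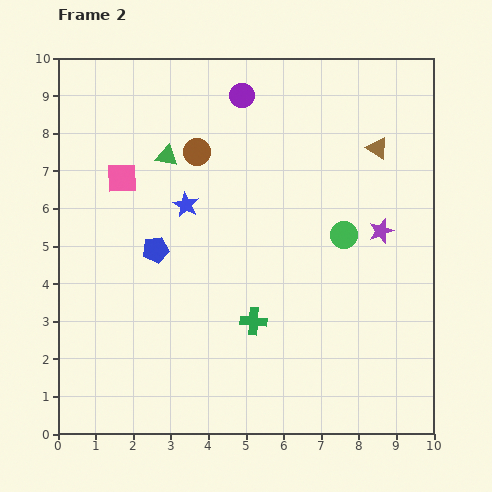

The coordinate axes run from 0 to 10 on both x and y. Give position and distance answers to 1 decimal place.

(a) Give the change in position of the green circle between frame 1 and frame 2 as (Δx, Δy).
(-1.4, 3.7)

The green circle was at (9.0, 1.6) in frame 1 and (7.6, 5.3) in frame 2.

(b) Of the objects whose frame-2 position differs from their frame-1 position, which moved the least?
the pink square

(moved 0.6)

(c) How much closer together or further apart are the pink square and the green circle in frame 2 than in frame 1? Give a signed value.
-3.0

Distance in frame 1: 9.1. Distance in frame 2: 6.1.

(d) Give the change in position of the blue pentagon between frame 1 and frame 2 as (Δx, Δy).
(1.2, -2.8)

The blue pentagon was at (1.4, 7.7) in frame 1 and (2.6, 4.9) in frame 2.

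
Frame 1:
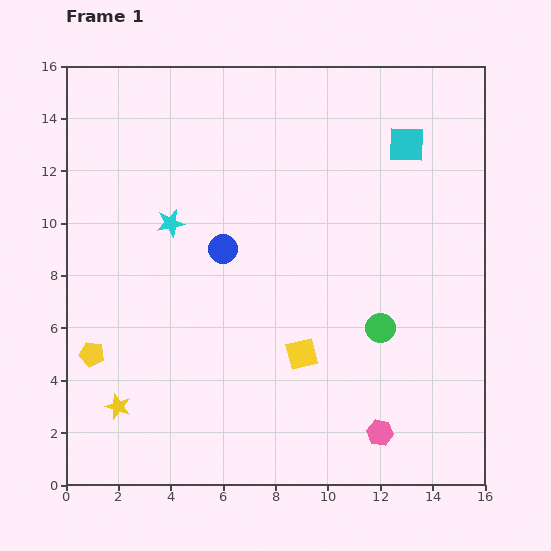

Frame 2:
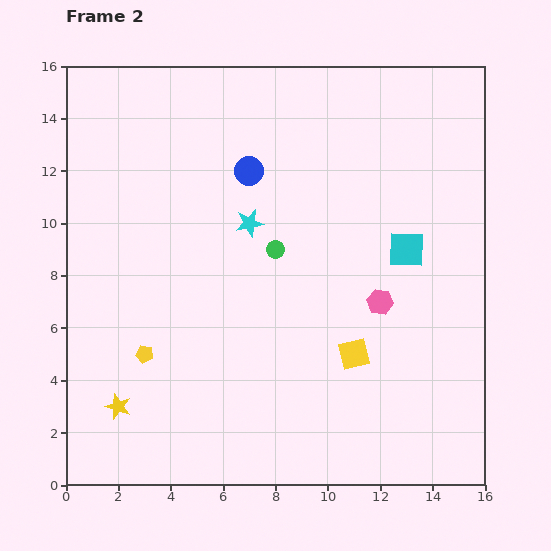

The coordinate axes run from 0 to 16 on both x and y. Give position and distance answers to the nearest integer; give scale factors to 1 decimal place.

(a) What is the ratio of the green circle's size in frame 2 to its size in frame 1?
0.6×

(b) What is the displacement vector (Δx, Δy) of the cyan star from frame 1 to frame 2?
(3, 0)

The cyan star was at (4, 10) in frame 1 and (7, 10) in frame 2.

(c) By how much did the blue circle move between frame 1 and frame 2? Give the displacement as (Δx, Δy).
(1, 3)

The blue circle was at (6, 9) in frame 1 and (7, 12) in frame 2.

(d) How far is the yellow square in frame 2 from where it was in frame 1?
2

The yellow square moved from (9, 5) to (11, 5), a distance of √(2² + 0²) ≈ 2.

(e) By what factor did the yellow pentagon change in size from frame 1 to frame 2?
0.7×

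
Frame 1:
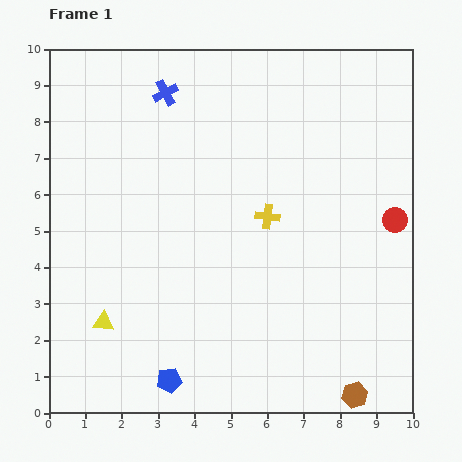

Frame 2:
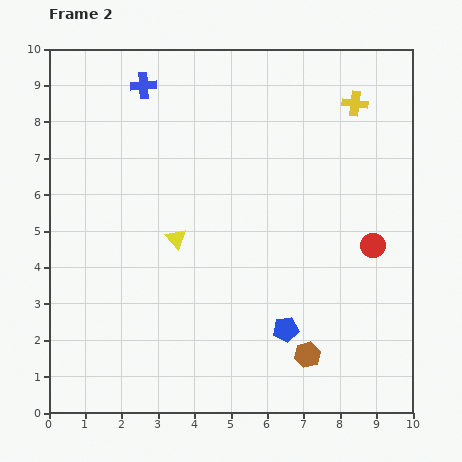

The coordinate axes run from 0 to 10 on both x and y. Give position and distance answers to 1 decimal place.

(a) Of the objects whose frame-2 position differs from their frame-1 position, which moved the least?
the blue cross

(moved 0.6)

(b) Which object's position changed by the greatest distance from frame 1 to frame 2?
the yellow cross

(moved 3.9; next 3.5)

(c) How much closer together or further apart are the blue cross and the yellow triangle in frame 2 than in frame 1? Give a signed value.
-2.2

Distance in frame 1: 6.5. Distance in frame 2: 4.3.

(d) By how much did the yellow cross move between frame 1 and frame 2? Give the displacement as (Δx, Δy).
(2.4, 3.1)

The yellow cross was at (6.0, 5.4) in frame 1 and (8.4, 8.5) in frame 2.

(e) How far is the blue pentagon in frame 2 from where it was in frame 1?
3.5

The blue pentagon moved from (3.3, 0.9) to (6.5, 2.3), a distance of √(3.2² + 1.4²) ≈ 3.5.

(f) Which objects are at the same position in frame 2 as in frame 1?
none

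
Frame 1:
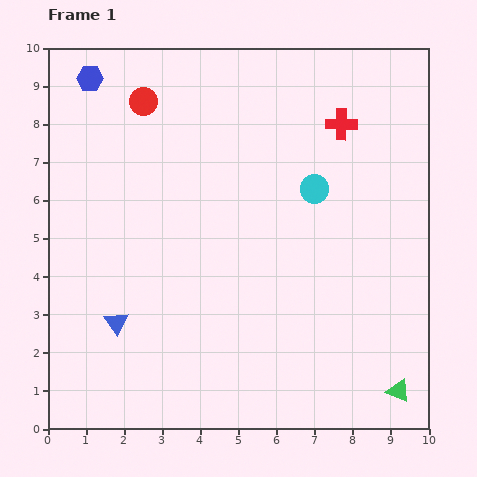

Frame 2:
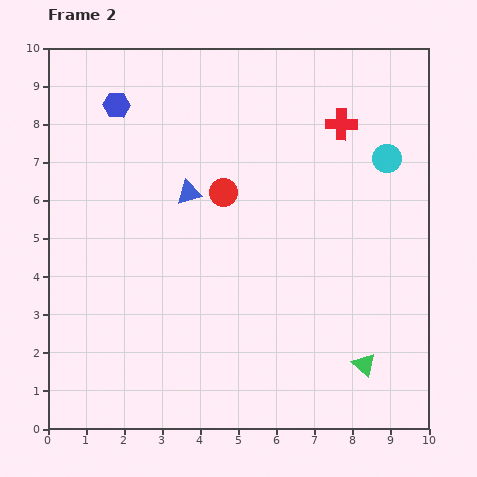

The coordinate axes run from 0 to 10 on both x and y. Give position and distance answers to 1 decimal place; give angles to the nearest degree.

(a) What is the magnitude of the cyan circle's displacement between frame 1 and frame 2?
2.1

The cyan circle moved from (7.0, 6.3) to (8.9, 7.1), a distance of √(1.9² + 0.8²) ≈ 2.1.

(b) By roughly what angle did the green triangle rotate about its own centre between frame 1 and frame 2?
19° clockwise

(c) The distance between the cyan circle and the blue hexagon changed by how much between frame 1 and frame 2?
+0.6

Distance in frame 1: 6.6. Distance in frame 2: 7.2.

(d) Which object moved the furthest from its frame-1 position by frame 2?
the blue triangle

(moved 3.9; next 3.2)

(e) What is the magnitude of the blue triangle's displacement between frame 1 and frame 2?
3.9

The blue triangle moved from (1.8, 2.8) to (3.7, 6.2), a distance of √(1.9² + 3.4²) ≈ 3.9.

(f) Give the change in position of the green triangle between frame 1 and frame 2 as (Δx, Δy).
(-0.9, 0.7)

The green triangle was at (9.2, 1.0) in frame 1 and (8.3, 1.7) in frame 2.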